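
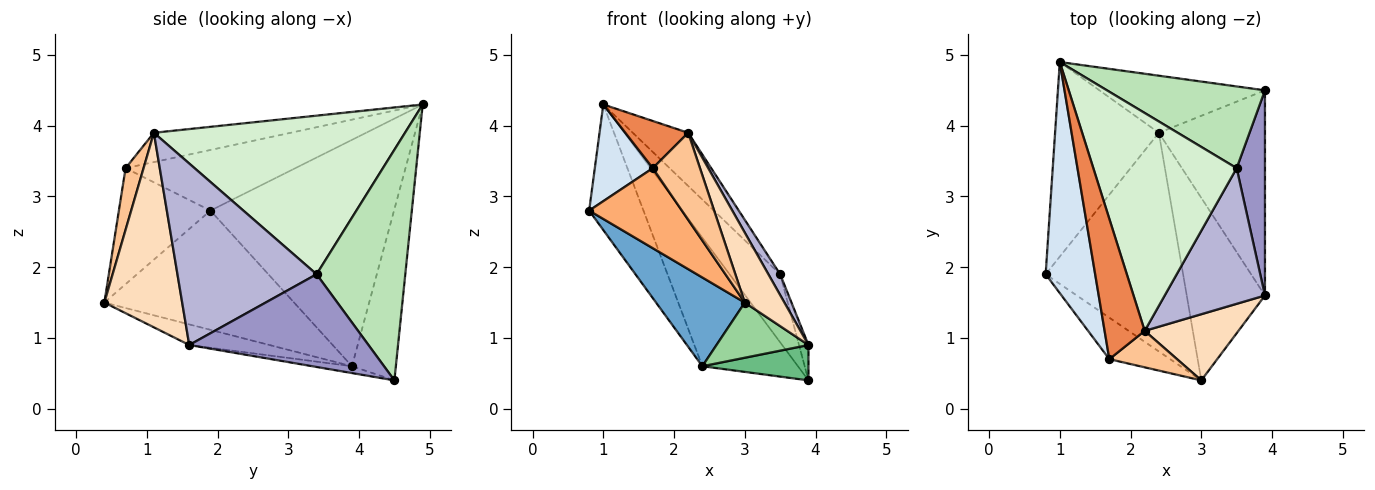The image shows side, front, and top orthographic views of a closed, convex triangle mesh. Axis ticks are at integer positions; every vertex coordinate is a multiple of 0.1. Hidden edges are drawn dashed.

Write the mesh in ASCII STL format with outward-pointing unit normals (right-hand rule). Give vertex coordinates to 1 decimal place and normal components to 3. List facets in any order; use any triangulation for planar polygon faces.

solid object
 facet normal -0.627 -0.293 -0.722
  outer loop
   vertex 2.4 3.9 0.6
   vertex 3.0 0.4 1.5
   vertex 0.8 1.9 2.8
  endloop
 endfacet
 facet normal -0.878 0.260 -0.402
  outer loop
   vertex 2.4 3.9 0.6
   vertex 0.8 1.9 2.8
   vertex 1.0 4.9 4.3
  endloop
 endfacet
 facet normal -0.387 0.843 -0.374
  outer loop
   vertex 2.4 3.9 0.6
   vertex 1.0 4.9 4.3
   vertex 3.9 4.5 0.4
  endloop
 endfacet
 facet normal -0.749 -0.256 0.611
  outer loop
   vertex 1.7 0.7 3.4
   vertex 1.0 4.9 4.3
   vertex 0.8 1.9 2.8
  endloop
 endfacet
 facet normal -0.570 -0.262 0.779
  outer loop
   vertex 1.7 0.7 3.4
   vertex 2.2 1.1 3.9
   vertex 1.0 4.9 4.3
  endloop
 endfacet
 facet normal -0.659 -0.667 -0.346
  outer loop
   vertex 1.7 0.7 3.4
   vertex 0.8 1.9 2.8
   vertex 3.0 0.4 1.5
  endloop
 endfacet
 facet normal 0.332 -0.870 0.364
  outer loop
   vertex 1.7 0.7 3.4
   vertex 3.0 0.4 1.5
   vertex 2.2 1.1 3.9
  endloop
 endfacet
 facet normal 0.819 -0.417 0.395
  outer loop
   vertex 3.9 1.6 0.9
   vertex 2.2 1.1 3.9
   vertex 3.0 0.4 1.5
  endloop
 endfacet
 facet normal -0.063 -0.170 -0.983
  outer loop
   vertex 3.9 1.6 0.9
   vertex 2.4 3.9 0.6
   vertex 3.9 4.5 0.4
  endloop
 endfacet
 facet normal -0.245 -0.281 -0.928
  outer loop
   vertex 3.9 1.6 0.9
   vertex 3.0 0.4 1.5
   vertex 2.4 3.9 0.6
  endloop
 endfacet
 facet normal 0.746 0.426 0.511
  outer loop
   vertex 3.5 3.4 1.9
   vertex 3.9 4.5 0.4
   vertex 1.0 4.9 4.3
  endloop
 endfacet
 facet normal 0.732 0.162 0.662
  outer loop
   vertex 3.5 3.4 1.9
   vertex 1.0 4.9 4.3
   vertex 2.2 1.1 3.9
  endloop
 endfacet
 facet normal 0.955 0.050 0.292
  outer loop
   vertex 3.5 3.4 1.9
   vertex 3.9 1.6 0.9
   vertex 3.9 4.5 0.4
  endloop
 endfacet
 facet normal 0.873 -0.074 0.482
  outer loop
   vertex 3.5 3.4 1.9
   vertex 2.2 1.1 3.9
   vertex 3.9 1.6 0.9
  endloop
 endfacet
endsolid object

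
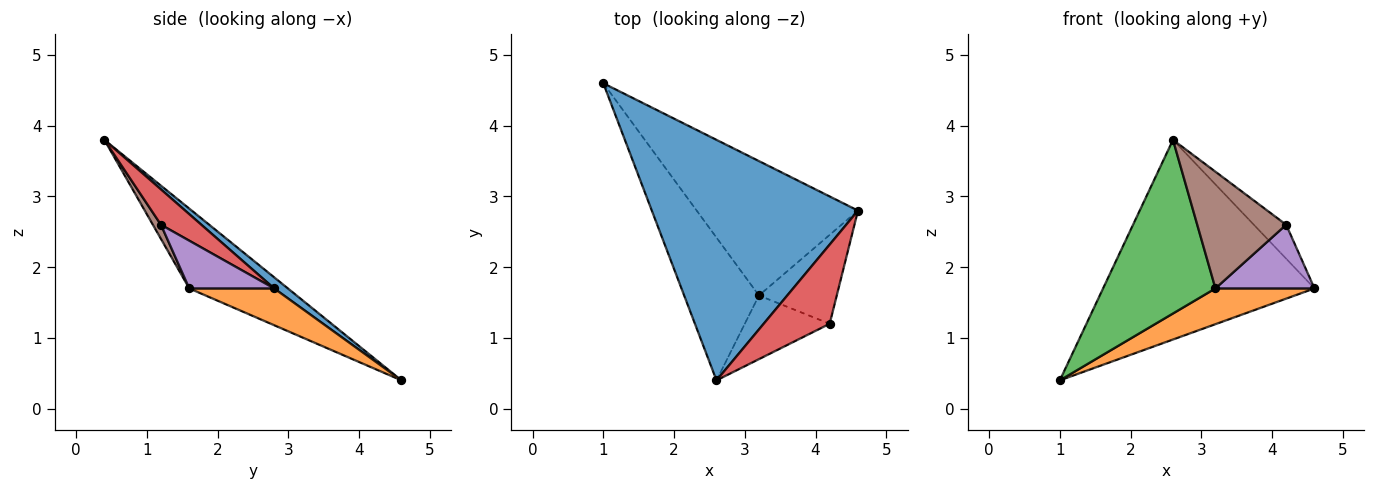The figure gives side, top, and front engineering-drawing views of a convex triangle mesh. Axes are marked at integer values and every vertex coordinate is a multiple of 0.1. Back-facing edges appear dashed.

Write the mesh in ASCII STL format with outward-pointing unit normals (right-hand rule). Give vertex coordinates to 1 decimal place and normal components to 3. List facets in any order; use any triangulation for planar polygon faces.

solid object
 facet normal 0.041 0.638 0.769
  outer loop
   vertex 2.6 0.4 3.8
   vertex 4.6 2.8 1.7
   vertex 1.0 4.6 0.4
  endloop
 endfacet
 facet normal 0.215 -0.251 -0.944
  outer loop
   vertex 3.2 1.6 1.7
   vertex 1.0 4.6 0.4
   vertex 4.6 2.8 1.7
  endloop
 endfacet
 facet normal -0.561 -0.639 -0.526
  outer loop
   vertex 3.2 1.6 1.7
   vertex 2.6 0.4 3.8
   vertex 1.0 4.6 0.4
  endloop
 endfacet
 facet normal 0.442 0.353 0.825
  outer loop
   vertex 4.2 1.2 2.6
   vertex 4.6 2.8 1.7
   vertex 2.6 0.4 3.8
  endloop
 endfacet
 facet normal 0.446 -0.521 -0.728
  outer loop
   vertex 4.2 1.2 2.6
   vertex 3.2 1.6 1.7
   vertex 4.6 2.8 1.7
  endloop
 endfacet
 facet normal 0.080 -0.875 -0.477
  outer loop
   vertex 4.2 1.2 2.6
   vertex 2.6 0.4 3.8
   vertex 3.2 1.6 1.7
  endloop
 endfacet
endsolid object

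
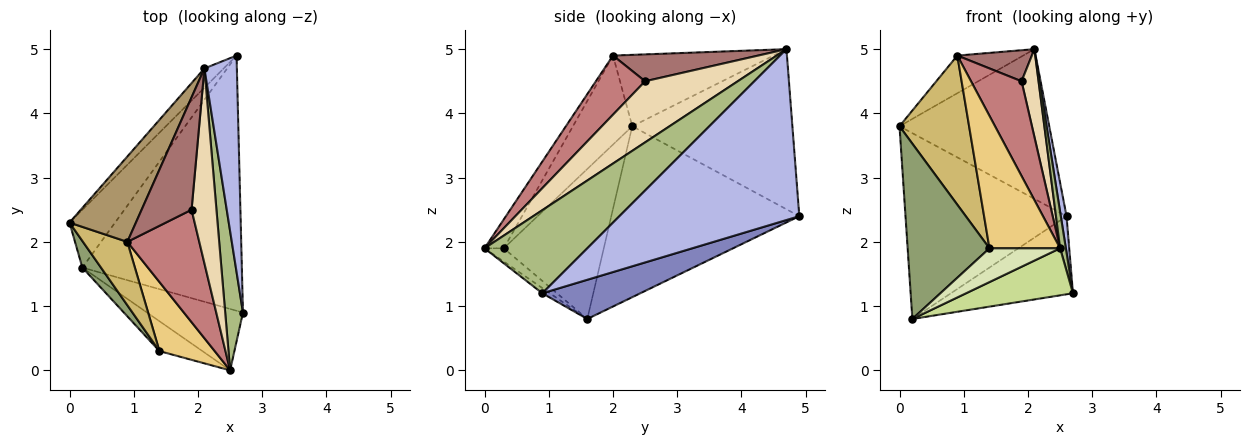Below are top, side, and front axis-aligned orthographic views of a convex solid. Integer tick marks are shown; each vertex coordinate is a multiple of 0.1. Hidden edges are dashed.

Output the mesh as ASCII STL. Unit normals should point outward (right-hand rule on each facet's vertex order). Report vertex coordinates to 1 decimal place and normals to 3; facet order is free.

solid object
 facet normal -0.744 0.638 -0.198
  outer loop
   vertex 0.2 1.6 0.8
   vertex 0.0 2.3 3.8
   vertex 2.6 4.9 2.4
  endloop
 endfacet
 facet normal 0.229 0.285 -0.931
  outer loop
   vertex 0.2 1.6 0.8
   vertex 2.6 4.9 2.4
   vertex 2.7 0.9 1.2
  endloop
 endfacet
 facet normal -0.728 0.680 -0.088
  outer loop
   vertex 2.1 4.7 5.0
   vertex 2.6 4.9 2.4
   vertex 0.0 2.3 3.8
  endloop
 endfacet
 facet normal 0.982 -0.031 0.186
  outer loop
   vertex 2.1 4.7 5.0
   vertex 2.7 0.9 1.2
   vertex 2.6 4.9 2.4
  endloop
 endfacet
 facet normal -0.770 -0.630 0.096
  outer loop
   vertex 1.4 0.3 1.9
   vertex 0.0 2.3 3.8
   vertex 0.2 1.6 0.8
  endloop
 endfacet
 facet normal 0.976 -0.055 0.209
  outer loop
   vertex 2.5 0.0 1.9
   vertex 2.7 0.9 1.2
   vertex 2.1 4.7 5.0
  endloop
 endfacet
 facet normal -0.043 -0.607 -0.793
  outer loop
   vertex 2.5 0.0 1.9
   vertex 0.2 1.6 0.8
   vertex 2.7 0.9 1.2
  endloop
 endfacet
 facet normal -0.200 -0.734 -0.649
  outer loop
   vertex 2.5 0.0 1.9
   vertex 1.4 0.3 1.9
   vertex 0.2 1.6 0.8
  endloop
 endfacet
 facet normal -0.701 0.288 0.652
  outer loop
   vertex 0.9 2.0 4.9
   vertex 2.1 4.7 5.0
   vertex 0.0 2.3 3.8
  endloop
 endfacet
 facet normal -0.617 -0.724 0.308
  outer loop
   vertex 0.9 2.0 4.9
   vertex 0.0 2.3 3.8
   vertex 1.4 0.3 1.9
  endloop
 endfacet
 facet normal -0.235 -0.862 0.449
  outer loop
   vertex 0.9 2.0 4.9
   vertex 1.4 0.3 1.9
   vertex 2.5 0.0 1.9
  endloop
 endfacet
 facet normal 0.913 -0.168 0.372
  outer loop
   vertex 1.9 2.5 4.5
   vertex 2.5 0.0 1.9
   vertex 2.1 4.7 5.0
  endloop
 endfacet
 facet normal 0.460 -0.236 0.856
  outer loop
   vertex 1.9 2.5 4.5
   vertex 2.1 4.7 5.0
   vertex 0.9 2.0 4.9
  endloop
 endfacet
 facet normal 0.532 -0.546 0.648
  outer loop
   vertex 1.9 2.5 4.5
   vertex 0.9 2.0 4.9
   vertex 2.5 0.0 1.9
  endloop
 endfacet
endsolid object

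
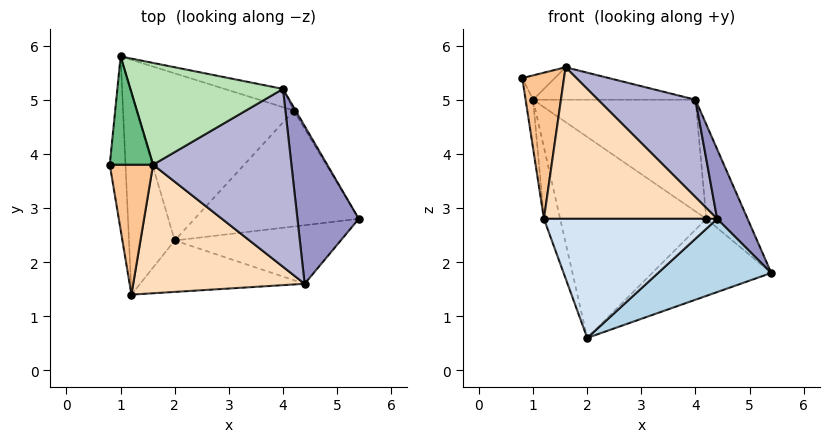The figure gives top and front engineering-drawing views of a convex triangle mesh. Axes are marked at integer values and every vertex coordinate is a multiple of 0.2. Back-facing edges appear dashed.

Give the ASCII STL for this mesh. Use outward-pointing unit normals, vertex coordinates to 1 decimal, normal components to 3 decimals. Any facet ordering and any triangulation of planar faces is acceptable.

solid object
 facet normal -0.977 0.057 -0.203
  outer loop
   vertex 1.0 5.8 5.0
   vertex 1.2 1.4 2.8
   vertex 0.8 3.8 5.4
  endloop
 endfacet
 facet normal -0.949 0.105 -0.297
  outer loop
   vertex 1.0 5.8 5.0
   vertex 2.0 2.4 0.6
   vertex 1.2 1.4 2.8
  endloop
 endfacet
 facet normal 0.298 -0.745 -0.596
  outer loop
   vertex 4.4 1.6 2.8
   vertex 2.0 2.4 0.6
   vertex 5.4 2.8 1.8
  endloop
 endfacet
 facet normal 0.057 -0.917 -0.396
  outer loop
   vertex 4.4 1.6 2.8
   vertex 1.2 1.4 2.8
   vertex 2.0 2.4 0.6
  endloop
 endfacet
 facet normal 0.223 0.540 -0.812
  outer loop
   vertex 4.2 4.8 2.8
   vertex 5.4 2.8 1.8
   vertex 2.0 2.4 0.6
  endloop
 endfacet
 facet normal -0.195 0.754 -0.627
  outer loop
   vertex 4.2 4.8 2.8
   vertex 2.0 2.4 0.6
   vertex 1.0 5.8 5.0
  endloop
 endfacet
 facet normal -0.164 -0.737 0.655
  outer loop
   vertex 1.6 3.8 5.6
   vertex 0.8 3.8 5.4
   vertex 1.2 1.4 2.8
  endloop
 endfacet
 facet normal 0.048 -0.762 0.646
  outer loop
   vertex 1.6 3.8 5.6
   vertex 1.2 1.4 2.8
   vertex 4.4 1.6 2.8
  endloop
 endfacet
 facet normal -0.237 0.213 0.948
  outer loop
   vertex 1.6 3.8 5.6
   vertex 1.0 5.8 5.0
   vertex 0.8 3.8 5.4
  endloop
 endfacet
 facet normal 0.194 0.968 -0.158
  outer loop
   vertex 4.0 5.2 5.0
   vertex 4.2 4.8 2.8
   vertex 1.0 5.8 5.0
  endloop
 endfacet
 facet normal 0.061 0.303 0.951
  outer loop
   vertex 4.0 5.2 5.0
   vertex 1.0 5.8 5.0
   vertex 1.6 3.8 5.6
  endloop
 endfacet
 facet normal 0.854 0.521 -0.017
  outer loop
   vertex 4.0 5.2 5.0
   vertex 5.4 2.8 1.8
   vertex 4.2 4.8 2.8
  endloop
 endfacet
 facet normal 0.814 -0.235 0.532
  outer loop
   vertex 4.0 5.2 5.0
   vertex 4.4 1.6 2.8
   vertex 5.4 2.8 1.8
  endloop
 endfacet
 facet normal 0.447 -0.430 0.785
  outer loop
   vertex 4.0 5.2 5.0
   vertex 1.6 3.8 5.6
   vertex 4.4 1.6 2.8
  endloop
 endfacet
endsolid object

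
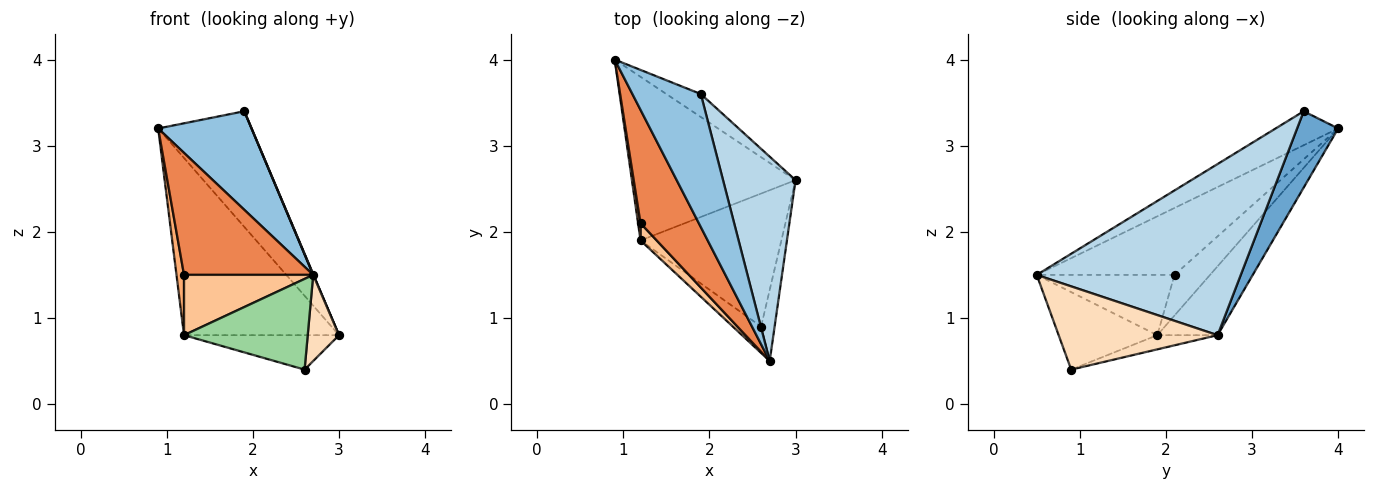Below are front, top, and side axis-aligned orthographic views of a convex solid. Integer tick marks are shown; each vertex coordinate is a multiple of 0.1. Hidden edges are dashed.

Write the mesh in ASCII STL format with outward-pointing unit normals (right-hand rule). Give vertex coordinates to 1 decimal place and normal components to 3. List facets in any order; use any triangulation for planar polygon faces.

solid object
 facet normal 0.396 0.901 -0.179
  outer loop
   vertex 1.9 3.6 3.4
   vertex 3.0 2.6 0.8
   vertex 0.9 4.0 3.2
  endloop
 endfacet
 facet normal -0.370 -0.553 0.746
  outer loop
   vertex 1.9 3.6 3.4
   vertex 0.9 4.0 3.2
   vertex 2.7 0.5 1.5
  endloop
 endfacet
 facet normal 0.921 -0.001 0.390
  outer loop
   vertex 1.9 3.6 3.4
   vertex 2.7 0.5 1.5
   vertex 3.0 2.6 0.8
  endloop
 endfacet
 facet normal -0.275 0.706 -0.652
  outer loop
   vertex 1.2 1.9 0.8
   vertex 0.9 4.0 3.2
   vertex 3.0 2.6 0.8
  endloop
 endfacet
 facet normal -0.616 -0.577 0.536
  outer loop
   vertex 1.2 2.1 1.5
   vertex 2.7 0.5 1.5
   vertex 0.9 4.0 3.2
  endloop
 endfacet
 facet normal -0.977 -0.207 0.059
  outer loop
   vertex 1.2 2.1 1.5
   vertex 0.9 4.0 3.2
   vertex 1.2 1.9 0.8
  endloop
 endfacet
 facet normal -0.716 -0.671 0.192
  outer loop
   vertex 1.2 2.1 1.5
   vertex 1.2 1.9 0.8
   vertex 2.7 0.5 1.5
  endloop
 endfacet
 facet normal 0.969 -0.191 -0.158
  outer loop
   vertex 2.6 0.9 0.4
   vertex 3.0 2.6 0.8
   vertex 2.7 0.5 1.5
  endloop
 endfacet
 facet normal -0.097 0.250 -0.963
  outer loop
   vertex 2.6 0.9 0.4
   vertex 1.2 1.9 0.8
   vertex 3.0 2.6 0.8
  endloop
 endfacet
 facet normal -0.608 -0.762 -0.222
  outer loop
   vertex 2.6 0.9 0.4
   vertex 2.7 0.5 1.5
   vertex 1.2 1.9 0.8
  endloop
 endfacet
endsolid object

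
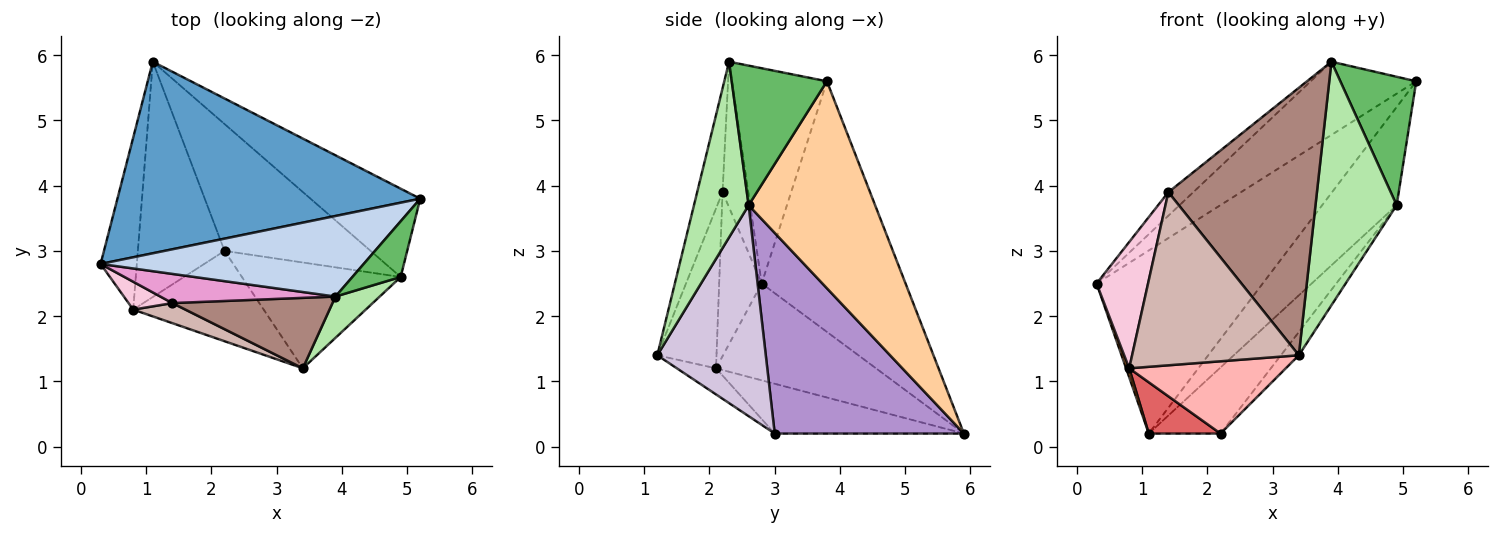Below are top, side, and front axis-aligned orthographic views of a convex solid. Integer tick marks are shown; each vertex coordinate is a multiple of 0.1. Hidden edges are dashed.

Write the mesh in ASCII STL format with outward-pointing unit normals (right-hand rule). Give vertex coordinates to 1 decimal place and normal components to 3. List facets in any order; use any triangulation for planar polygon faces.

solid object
 facet normal -0.513 0.593 0.620
  outer loop
   vertex 1.1 5.9 0.2
   vertex 0.3 2.8 2.5
   vertex 5.2 3.8 5.6
  endloop
 endfacet
 facet normal -0.518 0.575 0.633
  outer loop
   vertex 3.9 2.3 5.9
   vertex 5.2 3.8 5.6
   vertex 0.3 2.8 2.5
  endloop
 endfacet
 facet normal -0.936 -0.018 -0.350
  outer loop
   vertex 0.8 2.1 1.2
   vertex 0.3 2.8 2.5
   vertex 1.1 5.9 0.2
  endloop
 endfacet
 facet normal 0.784 0.462 -0.415
  outer loop
   vertex 4.9 2.6 3.7
   vertex 1.1 5.9 0.2
   vertex 5.2 3.8 5.6
  endloop
 endfacet
 facet normal 0.755 -0.602 0.261
  outer loop
   vertex 4.9 2.6 3.7
   vertex 5.2 3.8 5.6
   vertex 3.9 2.3 5.9
  endloop
 endfacet
 facet normal 0.553 -0.821 0.139
  outer loop
   vertex 4.9 2.6 3.7
   vertex 3.9 2.3 5.9
   vertex 3.4 1.2 1.4
  endloop
 endfacet
 facet normal -0.489 -0.186 -0.852
  outer loop
   vertex 2.2 3.0 0.2
   vertex 0.8 2.1 1.2
   vertex 1.1 5.9 0.2
  endloop
 endfacet
 facet normal -0.154 -0.617 -0.772
  outer loop
   vertex 2.2 3.0 0.2
   vertex 3.4 1.2 1.4
   vertex 0.8 2.1 1.2
  endloop
 endfacet
 facet normal 0.773 0.293 -0.563
  outer loop
   vertex 2.2 3.0 0.2
   vertex 1.1 5.9 0.2
   vertex 4.9 2.6 3.7
  endloop
 endfacet
 facet normal 0.792 0.131 -0.596
  outer loop
   vertex 2.2 3.0 0.2
   vertex 4.9 2.6 3.7
   vertex 3.4 1.2 1.4
  endloop
 endfacet
 facet normal -0.163 -0.954 0.251
  outer loop
   vertex 1.4 2.2 3.9
   vertex 3.4 1.2 1.4
   vertex 3.9 2.3 5.9
  endloop
 endfacet
 facet normal -0.333 -0.937 0.109
  outer loop
   vertex 1.4 2.2 3.9
   vertex 0.8 2.1 1.2
   vertex 3.4 1.2 1.4
  endloop
 endfacet
 facet normal -0.544 0.527 0.653
  outer loop
   vertex 1.4 2.2 3.9
   vertex 3.9 2.3 5.9
   vertex 0.3 2.8 2.5
  endloop
 endfacet
 facet normal -0.628 -0.760 0.168
  outer loop
   vertex 1.4 2.2 3.9
   vertex 0.3 2.8 2.5
   vertex 0.8 2.1 1.2
  endloop
 endfacet
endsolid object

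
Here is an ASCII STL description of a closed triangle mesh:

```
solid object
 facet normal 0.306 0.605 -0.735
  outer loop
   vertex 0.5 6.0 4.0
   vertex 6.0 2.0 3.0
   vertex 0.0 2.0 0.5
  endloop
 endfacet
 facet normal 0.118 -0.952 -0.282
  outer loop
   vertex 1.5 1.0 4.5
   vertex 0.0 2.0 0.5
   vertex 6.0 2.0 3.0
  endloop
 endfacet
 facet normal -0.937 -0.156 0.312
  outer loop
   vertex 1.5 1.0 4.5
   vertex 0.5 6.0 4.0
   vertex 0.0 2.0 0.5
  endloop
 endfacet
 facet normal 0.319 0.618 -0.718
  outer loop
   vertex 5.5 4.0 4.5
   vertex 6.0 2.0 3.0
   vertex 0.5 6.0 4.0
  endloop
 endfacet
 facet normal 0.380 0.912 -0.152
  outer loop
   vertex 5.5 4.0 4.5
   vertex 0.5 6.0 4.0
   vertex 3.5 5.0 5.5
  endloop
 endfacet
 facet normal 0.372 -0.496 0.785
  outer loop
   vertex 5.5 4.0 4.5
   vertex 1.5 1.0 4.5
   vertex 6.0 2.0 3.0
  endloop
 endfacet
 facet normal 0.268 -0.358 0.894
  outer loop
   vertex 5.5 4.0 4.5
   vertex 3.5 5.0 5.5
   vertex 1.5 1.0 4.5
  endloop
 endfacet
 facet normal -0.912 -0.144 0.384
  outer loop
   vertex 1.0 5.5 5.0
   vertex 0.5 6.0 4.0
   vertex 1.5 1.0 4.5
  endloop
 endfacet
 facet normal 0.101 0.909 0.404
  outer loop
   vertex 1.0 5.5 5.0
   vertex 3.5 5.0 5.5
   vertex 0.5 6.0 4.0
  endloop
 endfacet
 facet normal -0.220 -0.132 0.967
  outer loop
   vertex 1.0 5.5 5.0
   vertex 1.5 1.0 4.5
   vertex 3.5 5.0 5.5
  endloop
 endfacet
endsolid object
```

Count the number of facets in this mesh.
10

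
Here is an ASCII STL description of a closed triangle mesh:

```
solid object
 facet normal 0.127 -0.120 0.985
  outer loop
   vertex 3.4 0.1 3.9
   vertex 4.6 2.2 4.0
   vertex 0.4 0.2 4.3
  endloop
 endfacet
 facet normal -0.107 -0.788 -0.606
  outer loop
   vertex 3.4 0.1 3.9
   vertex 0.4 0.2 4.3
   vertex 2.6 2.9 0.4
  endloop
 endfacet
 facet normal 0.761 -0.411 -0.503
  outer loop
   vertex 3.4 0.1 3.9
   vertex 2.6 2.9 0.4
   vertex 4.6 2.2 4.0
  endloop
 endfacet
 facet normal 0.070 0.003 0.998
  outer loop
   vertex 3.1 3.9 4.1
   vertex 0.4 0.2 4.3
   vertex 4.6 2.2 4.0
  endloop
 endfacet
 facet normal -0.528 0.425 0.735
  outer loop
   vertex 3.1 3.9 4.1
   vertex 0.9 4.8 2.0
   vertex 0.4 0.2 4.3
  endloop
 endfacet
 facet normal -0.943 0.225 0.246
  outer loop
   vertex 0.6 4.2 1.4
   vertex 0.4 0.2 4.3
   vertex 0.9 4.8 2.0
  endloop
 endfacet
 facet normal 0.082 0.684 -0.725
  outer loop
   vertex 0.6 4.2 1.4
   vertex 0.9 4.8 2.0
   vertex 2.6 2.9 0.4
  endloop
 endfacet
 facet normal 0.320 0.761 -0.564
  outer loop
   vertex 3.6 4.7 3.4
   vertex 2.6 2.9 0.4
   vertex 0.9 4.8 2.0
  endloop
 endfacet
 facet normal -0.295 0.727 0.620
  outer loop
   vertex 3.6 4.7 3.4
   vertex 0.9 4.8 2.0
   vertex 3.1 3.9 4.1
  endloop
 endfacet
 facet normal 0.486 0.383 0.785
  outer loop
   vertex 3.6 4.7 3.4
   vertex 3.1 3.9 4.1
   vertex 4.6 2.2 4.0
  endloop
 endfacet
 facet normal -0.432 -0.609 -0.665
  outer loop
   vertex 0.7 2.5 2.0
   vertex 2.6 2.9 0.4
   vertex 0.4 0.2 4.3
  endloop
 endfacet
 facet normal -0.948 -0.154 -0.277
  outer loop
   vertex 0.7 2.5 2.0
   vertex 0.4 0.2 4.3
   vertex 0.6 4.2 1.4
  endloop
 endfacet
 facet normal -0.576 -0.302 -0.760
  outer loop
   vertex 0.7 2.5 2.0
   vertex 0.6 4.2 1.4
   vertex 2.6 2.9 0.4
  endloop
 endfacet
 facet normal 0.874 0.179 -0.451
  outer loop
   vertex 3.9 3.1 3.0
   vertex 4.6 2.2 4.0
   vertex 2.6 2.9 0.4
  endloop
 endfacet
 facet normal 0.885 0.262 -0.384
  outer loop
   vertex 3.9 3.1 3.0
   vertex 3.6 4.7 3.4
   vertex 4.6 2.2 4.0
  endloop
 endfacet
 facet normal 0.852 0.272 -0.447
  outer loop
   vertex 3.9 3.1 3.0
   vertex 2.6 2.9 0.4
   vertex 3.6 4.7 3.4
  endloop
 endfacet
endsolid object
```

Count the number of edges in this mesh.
24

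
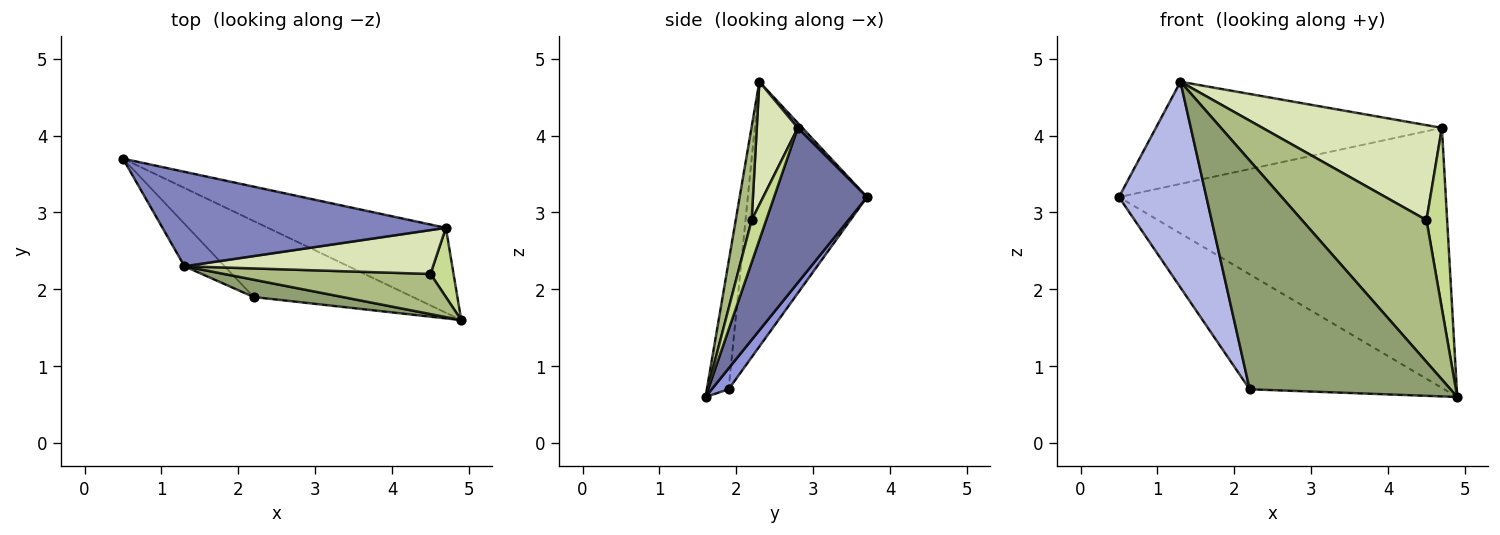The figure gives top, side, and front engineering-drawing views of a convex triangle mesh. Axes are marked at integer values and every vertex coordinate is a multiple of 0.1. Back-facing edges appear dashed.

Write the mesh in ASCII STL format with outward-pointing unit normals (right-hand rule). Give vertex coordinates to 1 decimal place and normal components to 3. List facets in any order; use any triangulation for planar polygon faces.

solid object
 facet normal 0.261 0.918 -0.300
  outer loop
   vertex 4.7 2.8 4.1
   vertex 4.9 1.6 0.6
   vertex 0.5 3.7 3.2
  endloop
 endfacet
 facet normal 0.012 0.734 0.679
  outer loop
   vertex 4.7 2.8 4.1
   vertex 0.5 3.7 3.2
   vertex 1.3 2.3 4.7
  endloop
 endfacet
 facet normal 0.072 0.832 -0.550
  outer loop
   vertex 2.2 1.9 0.7
   vertex 0.5 3.7 3.2
   vertex 4.9 1.6 0.6
  endloop
 endfacet
 facet normal -0.800 -0.587 -0.121
  outer loop
   vertex 2.2 1.9 0.7
   vertex 1.3 2.3 4.7
   vertex 0.5 3.7 3.2
  endloop
 endfacet
 facet normal -0.107 -0.991 0.075
  outer loop
   vertex 2.2 1.9 0.7
   vertex 4.9 1.6 0.6
   vertex 1.3 2.3 4.7
  endloop
 endfacet
 facet normal 0.122 -0.955 0.270
  outer loop
   vertex 4.5 2.2 2.9
   vertex 1.3 2.3 4.7
   vertex 4.9 1.6 0.6
  endloop
 endfacet
 facet normal 0.548 -0.781 0.299
  outer loop
   vertex 4.5 2.2 2.9
   vertex 4.9 1.6 0.6
   vertex 4.7 2.8 4.1
  endloop
 endfacet
 facet normal 0.203 -0.889 0.411
  outer loop
   vertex 4.5 2.2 2.9
   vertex 4.7 2.8 4.1
   vertex 1.3 2.3 4.7
  endloop
 endfacet
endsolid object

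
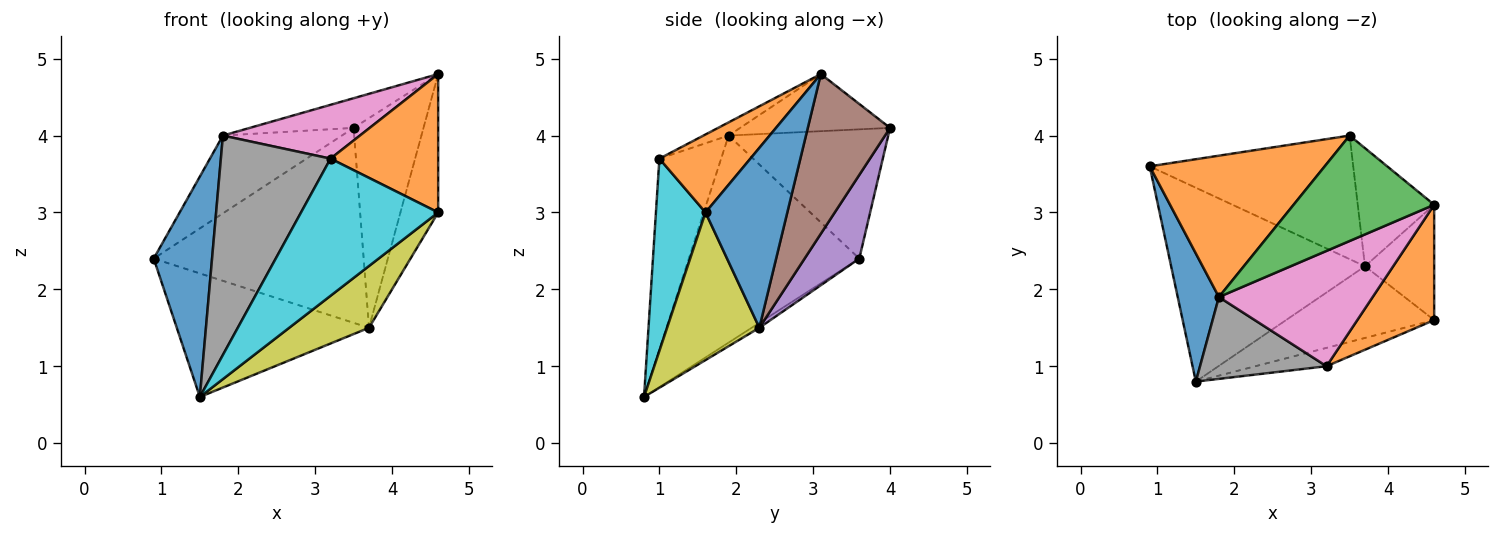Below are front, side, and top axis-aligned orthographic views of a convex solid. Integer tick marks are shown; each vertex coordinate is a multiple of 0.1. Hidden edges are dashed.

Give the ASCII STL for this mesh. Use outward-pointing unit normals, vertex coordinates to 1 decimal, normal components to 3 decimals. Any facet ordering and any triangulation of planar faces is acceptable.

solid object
 facet normal -0.930 -0.318 0.185
  outer loop
   vertex 1.8 1.9 4.0
   vertex 0.9 3.6 2.4
   vertex 1.5 0.8 0.6
  endloop
 endfacet
 facet normal -0.543 0.405 0.736
  outer loop
   vertex 1.8 1.9 4.0
   vertex 3.5 4.0 4.1
   vertex 0.9 3.6 2.4
  endloop
 endfacet
 facet normal -0.364 0.252 0.897
  outer loop
   vertex 1.8 1.9 4.0
   vertex 4.6 3.1 4.8
   vertex 3.5 4.0 4.1
  endloop
 endfacet
 facet normal -0.021 0.537 -0.843
  outer loop
   vertex 3.7 2.3 1.5
   vertex 1.5 0.8 0.6
   vertex 0.9 3.6 2.4
  endloop
 endfacet
 facet normal 0.215 0.825 -0.523
  outer loop
   vertex 3.7 2.3 1.5
   vertex 0.9 3.6 2.4
   vertex 3.5 4.0 4.1
  endloop
 endfacet
 facet normal 0.716 0.608 -0.343
  outer loop
   vertex 3.7 2.3 1.5
   vertex 3.5 4.0 4.1
   vertex 4.6 3.1 4.8
  endloop
 endfacet
 facet normal -0.077 -0.422 0.903
  outer loop
   vertex 3.2 1.0 3.7
   vertex 4.6 3.1 4.8
   vertex 1.8 1.9 4.0
  endloop
 endfacet
 facet normal -0.466 -0.829 0.309
  outer loop
   vertex 3.2 1.0 3.7
   vertex 1.8 1.9 4.0
   vertex 1.5 0.8 0.6
  endloop
 endfacet
 facet normal 0.603 -0.521 -0.605
  outer loop
   vertex 4.6 1.6 3.0
   vertex 1.5 0.8 0.6
   vertex 3.7 2.3 1.5
  endloop
 endfacet
 facet normal 0.337 -0.933 -0.125
  outer loop
   vertex 4.6 1.6 3.0
   vertex 3.2 1.0 3.7
   vertex 1.5 0.8 0.6
  endloop
 endfacet
 facet normal 0.857 0.396 -0.330
  outer loop
   vertex 4.6 1.6 3.0
   vertex 3.7 2.3 1.5
   vertex 4.6 3.1 4.8
  endloop
 endfacet
 facet normal 0.545 -0.644 0.537
  outer loop
   vertex 4.6 1.6 3.0
   vertex 4.6 3.1 4.8
   vertex 3.2 1.0 3.7
  endloop
 endfacet
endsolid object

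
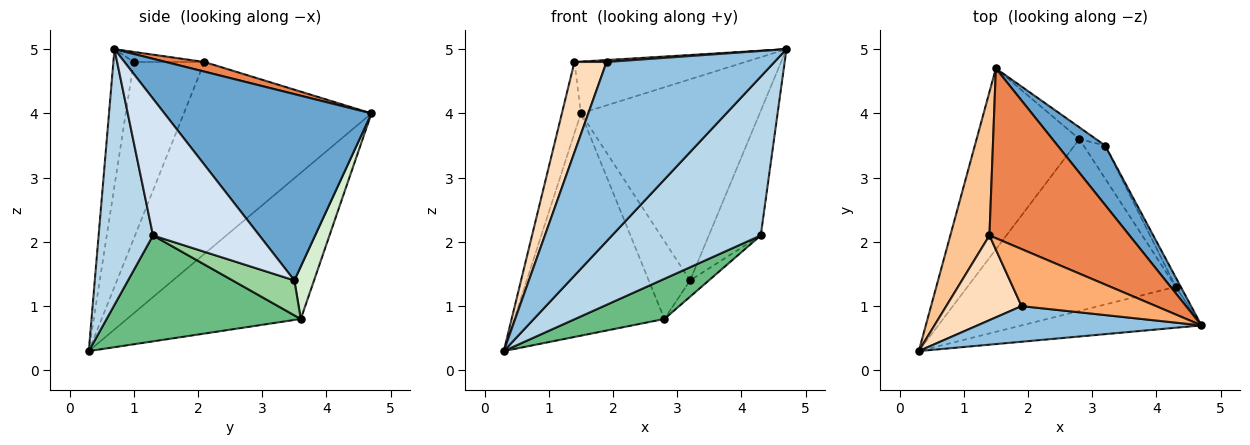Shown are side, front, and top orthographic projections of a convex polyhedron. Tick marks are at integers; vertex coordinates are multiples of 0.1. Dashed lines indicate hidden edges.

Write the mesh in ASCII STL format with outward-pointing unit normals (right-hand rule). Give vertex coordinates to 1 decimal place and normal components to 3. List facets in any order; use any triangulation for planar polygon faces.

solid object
 facet normal 0.743 0.642 0.190
  outer loop
   vertex 3.2 3.5 1.4
   vertex 1.5 4.7 4.0
   vertex 4.7 0.7 5.0
  endloop
 endfacet
 facet normal -0.118 -0.974 0.194
  outer loop
   vertex 1.9 1.0 4.8
   vertex 0.3 0.3 0.3
   vertex 4.7 0.7 5.0
  endloop
 endfacet
 facet normal 0.334 -0.913 -0.235
  outer loop
   vertex 4.3 1.3 2.1
   vertex 4.7 0.7 5.0
   vertex 0.3 0.3 0.3
  endloop
 endfacet
 facet normal 0.898 0.439 -0.033
  outer loop
   vertex 4.3 1.3 2.1
   vertex 3.2 3.5 1.4
   vertex 4.7 0.7 5.0
  endloop
 endfacet
 facet normal 0.066 0.291 0.954
  outer loop
   vertex 1.4 2.1 4.8
   vertex 4.7 0.7 5.0
   vertex 1.5 4.7 4.0
  endloop
 endfacet
 facet normal -0.075 -0.034 0.997
  outer loop
   vertex 1.4 2.1 4.8
   vertex 1.9 1.0 4.8
   vertex 4.7 0.7 5.0
  endloop
 endfacet
 facet normal -0.975 0.099 0.199
  outer loop
   vertex 1.4 2.1 4.8
   vertex 1.5 4.7 4.0
   vertex 0.3 0.3 0.3
  endloop
 endfacet
 facet normal -0.849 -0.386 0.362
  outer loop
   vertex 1.4 2.1 4.8
   vertex 0.3 0.3 0.3
   vertex 1.9 1.0 4.8
  endloop
 endfacet
 facet normal 0.444 -0.204 -0.873
  outer loop
   vertex 2.8 3.6 0.8
   vertex 4.3 1.3 2.1
   vertex 0.3 0.3 0.3
  endloop
 endfacet
 facet normal 0.824 0.251 -0.508
  outer loop
   vertex 2.8 3.6 0.8
   vertex 3.2 3.5 1.4
   vertex 4.3 1.3 2.1
  endloop
 endfacet
 facet normal -0.668 0.577 -0.470
  outer loop
   vertex 2.8 3.6 0.8
   vertex 0.3 0.3 0.3
   vertex 1.5 4.7 4.0
  endloop
 endfacet
 facet normal 0.426 0.895 -0.135
  outer loop
   vertex 2.8 3.6 0.8
   vertex 1.5 4.7 4.0
   vertex 3.2 3.5 1.4
  endloop
 endfacet
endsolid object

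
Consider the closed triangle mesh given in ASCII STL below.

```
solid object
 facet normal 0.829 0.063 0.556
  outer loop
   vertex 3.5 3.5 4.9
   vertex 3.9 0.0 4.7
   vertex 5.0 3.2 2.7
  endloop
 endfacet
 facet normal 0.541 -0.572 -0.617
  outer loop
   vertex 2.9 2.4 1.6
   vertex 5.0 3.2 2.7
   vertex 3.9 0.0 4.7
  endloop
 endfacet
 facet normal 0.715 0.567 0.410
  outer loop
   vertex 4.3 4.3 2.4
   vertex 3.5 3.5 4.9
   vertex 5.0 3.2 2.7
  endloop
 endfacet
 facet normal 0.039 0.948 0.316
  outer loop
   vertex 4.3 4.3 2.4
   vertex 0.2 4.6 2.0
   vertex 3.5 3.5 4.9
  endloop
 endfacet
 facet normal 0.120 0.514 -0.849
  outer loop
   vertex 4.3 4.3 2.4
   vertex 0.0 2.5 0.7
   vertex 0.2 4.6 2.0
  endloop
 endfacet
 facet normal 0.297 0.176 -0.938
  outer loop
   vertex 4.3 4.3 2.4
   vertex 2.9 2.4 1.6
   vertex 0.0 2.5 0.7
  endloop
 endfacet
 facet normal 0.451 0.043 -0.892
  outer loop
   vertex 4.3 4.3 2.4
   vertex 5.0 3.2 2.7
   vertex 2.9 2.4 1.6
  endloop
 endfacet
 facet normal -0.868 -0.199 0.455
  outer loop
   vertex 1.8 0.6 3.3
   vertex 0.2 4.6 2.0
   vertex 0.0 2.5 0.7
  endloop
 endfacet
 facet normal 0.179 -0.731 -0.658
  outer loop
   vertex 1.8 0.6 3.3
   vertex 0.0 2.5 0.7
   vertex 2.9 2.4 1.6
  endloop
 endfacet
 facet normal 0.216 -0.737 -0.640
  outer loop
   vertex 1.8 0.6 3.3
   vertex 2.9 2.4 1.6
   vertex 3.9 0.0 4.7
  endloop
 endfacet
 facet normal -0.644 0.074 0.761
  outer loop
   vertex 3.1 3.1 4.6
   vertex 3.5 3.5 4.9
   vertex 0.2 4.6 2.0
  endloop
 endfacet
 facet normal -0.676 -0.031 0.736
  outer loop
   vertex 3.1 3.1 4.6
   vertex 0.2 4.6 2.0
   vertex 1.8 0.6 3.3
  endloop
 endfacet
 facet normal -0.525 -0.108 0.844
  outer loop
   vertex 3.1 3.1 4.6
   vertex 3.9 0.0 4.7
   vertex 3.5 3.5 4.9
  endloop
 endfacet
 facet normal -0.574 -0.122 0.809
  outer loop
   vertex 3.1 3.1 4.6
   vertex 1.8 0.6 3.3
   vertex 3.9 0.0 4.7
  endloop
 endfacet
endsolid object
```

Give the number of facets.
14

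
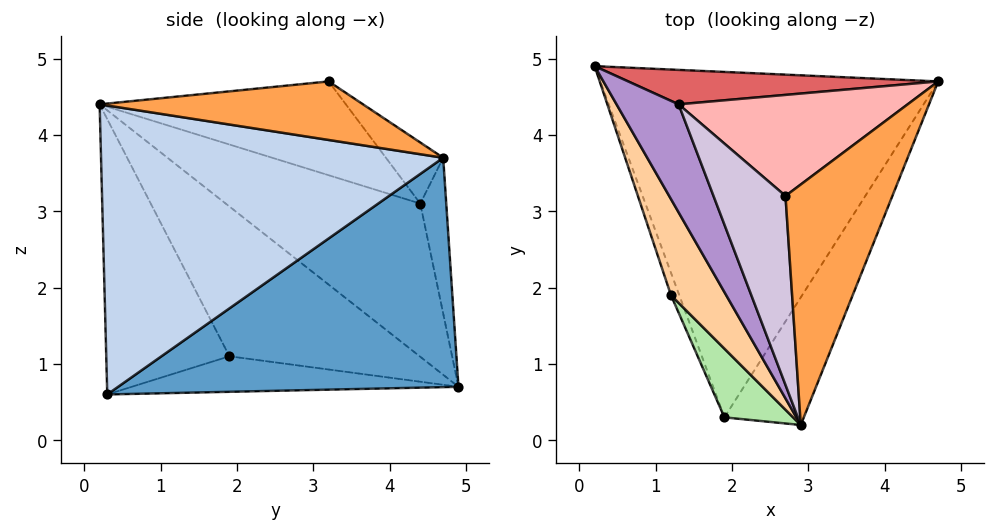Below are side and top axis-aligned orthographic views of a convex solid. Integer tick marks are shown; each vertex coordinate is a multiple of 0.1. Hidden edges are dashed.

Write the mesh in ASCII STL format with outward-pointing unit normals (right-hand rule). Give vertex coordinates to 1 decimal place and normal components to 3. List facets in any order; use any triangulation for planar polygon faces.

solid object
 facet normal 0.548 0.220 -0.807
  outer loop
   vertex 1.9 0.3 0.6
   vertex 0.2 4.9 0.7
   vertex 4.7 4.7 3.7
  endloop
 endfacet
 facet normal 0.887 -0.393 -0.244
  outer loop
   vertex 1.9 0.3 0.6
   vertex 4.7 4.7 3.7
   vertex 2.9 0.2 4.4
  endloop
 endfacet
 facet normal 0.480 -0.056 0.876
  outer loop
   vertex 2.7 3.2 4.7
   vertex 2.9 0.2 4.4
   vertex 4.7 4.7 3.7
  endloop
 endfacet
 facet normal -0.907 -0.258 0.334
  outer loop
   vertex 1.2 1.9 1.1
   vertex 2.9 0.2 4.4
   vertex 0.2 4.9 0.7
  endloop
 endfacet
 facet normal -0.918 -0.334 -0.214
  outer loop
   vertex 1.2 1.9 1.1
   vertex 0.2 4.9 0.7
   vertex 1.9 0.3 0.6
  endloop
 endfacet
 facet normal -0.868 -0.447 0.217
  outer loop
   vertex 1.2 1.9 1.1
   vertex 1.9 0.3 0.6
   vertex 2.9 0.2 4.4
  endloop
 endfacet
 facet normal -0.130 0.957 0.259
  outer loop
   vertex 1.3 4.4 3.1
   vertex 4.7 4.7 3.7
   vertex 0.2 4.9 0.7
  endloop
 endfacet
 facet normal -0.183 0.703 0.687
  outer loop
   vertex 1.3 4.4 3.1
   vertex 2.7 3.2 4.7
   vertex 4.7 4.7 3.7
  endloop
 endfacet
 facet normal -0.902 -0.230 0.365
  outer loop
   vertex 1.3 4.4 3.1
   vertex 0.2 4.9 0.7
   vertex 2.9 0.2 4.4
  endloop
 endfacet
 facet normal -0.788 -0.113 0.605
  outer loop
   vertex 1.3 4.4 3.1
   vertex 2.9 0.2 4.4
   vertex 2.7 3.2 4.7
  endloop
 endfacet
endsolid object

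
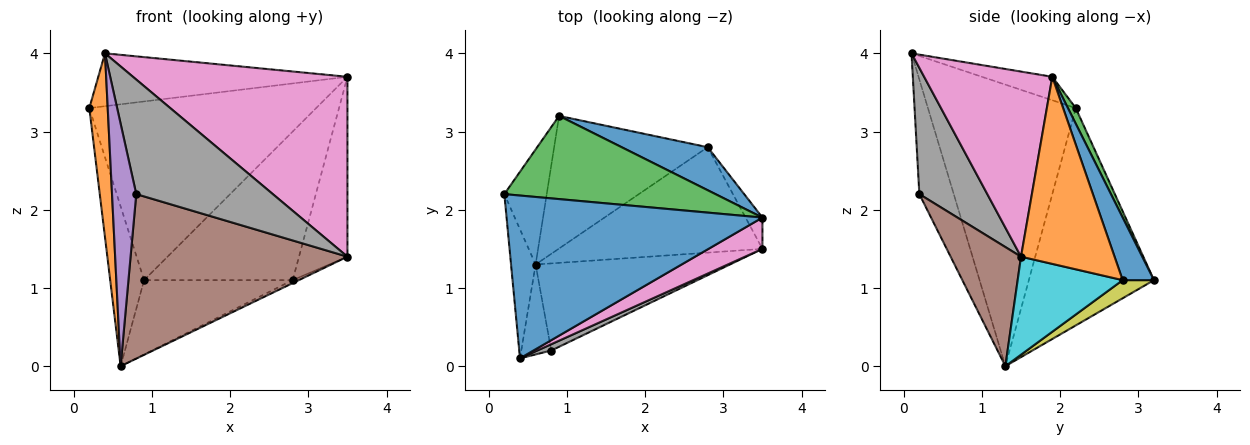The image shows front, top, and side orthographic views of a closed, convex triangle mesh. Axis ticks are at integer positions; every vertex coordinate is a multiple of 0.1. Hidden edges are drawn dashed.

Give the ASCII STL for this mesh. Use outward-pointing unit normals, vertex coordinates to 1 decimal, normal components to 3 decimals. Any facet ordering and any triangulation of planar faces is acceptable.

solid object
 facet normal -0.087 0.308 0.948
  outer loop
   vertex 0.4 0.1 4.0
   vertex 3.5 1.9 3.7
   vertex 0.2 2.2 3.3
  endloop
 endfacet
 facet normal -0.989 -0.123 -0.086
  outer loop
   vertex 0.6 1.3 0.0
   vertex 0.4 0.1 4.0
   vertex 0.2 2.2 3.3
  endloop
 endfacet
 facet normal 0.031 0.906 0.422
  outer loop
   vertex 0.9 3.2 1.1
   vertex 0.2 2.2 3.3
   vertex 3.5 1.9 3.7
  endloop
 endfacet
 facet normal -0.949 0.257 -0.185
  outer loop
   vertex 0.9 3.2 1.1
   vertex 0.6 1.3 0.0
   vertex 0.2 2.2 3.3
  endloop
 endfacet
 facet normal -0.799 -0.563 -0.209
  outer loop
   vertex 0.8 0.2 2.2
   vertex 0.4 0.1 4.0
   vertex 0.6 1.3 0.0
  endloop
 endfacet
 facet normal 0.276 -0.849 -0.450
  outer loop
   vertex 3.5 1.5 1.4
   vertex 0.8 0.2 2.2
   vertex 0.6 1.3 0.0
  endloop
 endfacet
 facet normal 0.507 -0.849 0.148
  outer loop
   vertex 3.5 1.5 1.4
   vertex 3.5 1.9 3.7
   vertex 0.4 0.1 4.0
  endloop
 endfacet
 facet normal 0.445 -0.894 0.049
  outer loop
   vertex 3.5 1.5 1.4
   vertex 0.4 0.1 4.0
   vertex 0.8 0.2 2.2
  endloop
 endfacet
 facet normal 0.102 0.486 -0.868
  outer loop
   vertex 2.8 2.8 1.1
   vertex 0.6 1.3 0.0
   vertex 0.9 3.2 1.1
  endloop
 endfacet
 facet normal 0.433 0.025 -0.901
  outer loop
   vertex 2.8 2.8 1.1
   vertex 3.5 1.5 1.4
   vertex 0.6 1.3 0.0
  endloop
 endfacet
 facet normal 0.198 0.942 0.273
  outer loop
   vertex 2.8 2.8 1.1
   vertex 0.9 3.2 1.1
   vertex 3.5 1.9 3.7
  endloop
 endfacet
 facet normal 0.885 0.458 -0.080
  outer loop
   vertex 2.8 2.8 1.1
   vertex 3.5 1.9 3.7
   vertex 3.5 1.5 1.4
  endloop
 endfacet
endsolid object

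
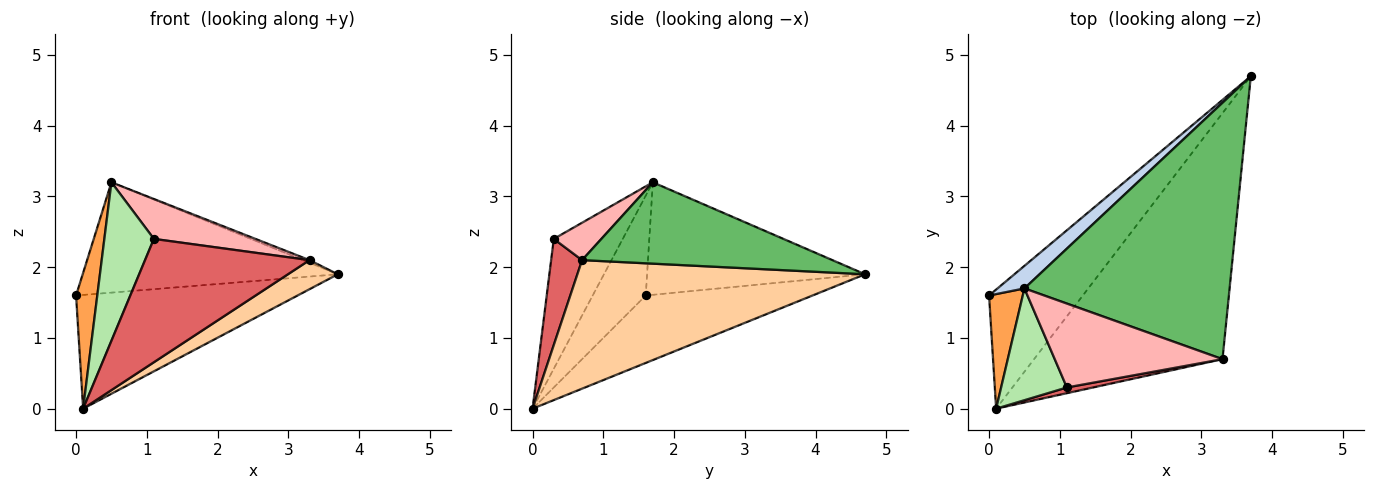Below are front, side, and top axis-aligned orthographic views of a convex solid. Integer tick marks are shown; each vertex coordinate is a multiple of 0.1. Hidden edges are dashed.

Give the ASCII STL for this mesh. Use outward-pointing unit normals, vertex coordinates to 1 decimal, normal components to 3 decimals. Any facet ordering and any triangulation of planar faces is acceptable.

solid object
 facet normal -0.461 0.613 -0.642
  outer loop
   vertex 0.1 0.0 0.0
   vertex 0.0 1.6 1.6
   vertex 3.7 4.7 1.9
  endloop
 endfacet
 facet normal -0.642 0.751 0.154
  outer loop
   vertex 0.5 1.7 3.2
   vertex 3.7 4.7 1.9
   vertex 0.0 1.6 1.6
  endloop
 endfacet
 facet normal -0.886 -0.354 0.299
  outer loop
   vertex 0.5 1.7 3.2
   vertex 0.0 1.6 1.6
   vertex 0.1 0.0 0.0
  endloop
 endfacet
 facet normal 0.561 -0.097 -0.822
  outer loop
   vertex 3.3 0.7 2.1
   vertex 0.1 0.0 0.0
   vertex 3.7 4.7 1.9
  endloop
 endfacet
 facet normal 0.369 0.010 0.930
  outer loop
   vertex 3.3 0.7 2.1
   vertex 3.7 4.7 1.9
   vertex 0.5 1.7 3.2
  endloop
 endfacet
 facet normal -0.751 -0.539 0.380
  outer loop
   vertex 1.1 0.3 2.4
   vertex 0.5 1.7 3.2
   vertex 0.1 0.0 0.0
  endloop
 endfacet
 facet normal 0.185 -0.982 0.046
  outer loop
   vertex 1.1 0.3 2.4
   vertex 0.1 0.0 0.0
   vertex 3.3 0.7 2.1
  endloop
 endfacet
 facet normal 0.197 -0.421 0.885
  outer loop
   vertex 1.1 0.3 2.4
   vertex 3.3 0.7 2.1
   vertex 0.5 1.7 3.2
  endloop
 endfacet
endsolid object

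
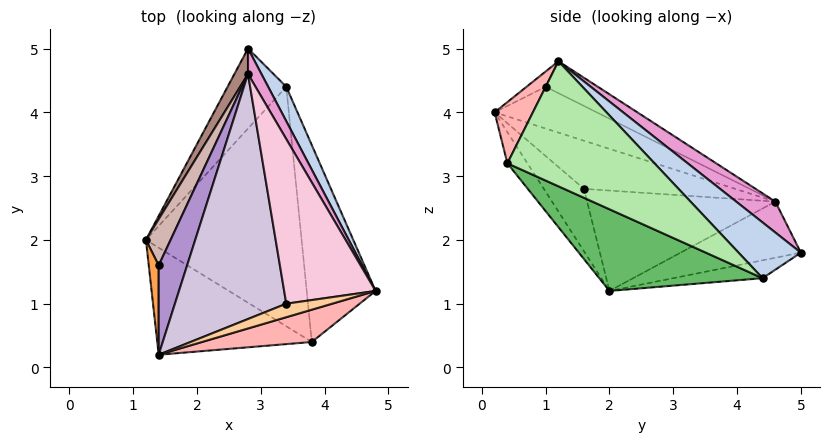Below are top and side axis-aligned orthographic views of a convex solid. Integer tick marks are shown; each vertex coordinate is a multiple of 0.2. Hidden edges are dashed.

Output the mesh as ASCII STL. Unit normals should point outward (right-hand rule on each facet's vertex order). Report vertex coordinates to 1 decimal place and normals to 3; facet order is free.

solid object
 facet normal -0.275 0.328 -0.904
  outer loop
   vertex 3.4 4.4 1.4
   vertex 1.2 2.0 1.2
   vertex 2.8 5.0 1.8
  endloop
 endfacet
 facet normal 0.763 0.597 0.248
  outer loop
   vertex 3.4 4.4 1.4
   vertex 2.8 5.0 1.8
   vertex 4.8 1.2 4.8
  endloop
 endfacet
 facet normal -0.979 0.133 0.156
  outer loop
   vertex 1.4 1.6 2.8
   vertex 1.2 2.0 1.2
   vertex 1.4 0.2 4.0
  endloop
 endfacet
 facet normal -0.302 0.302 0.905
  outer loop
   vertex 3.4 1.0 4.4
   vertex 1.4 0.2 4.0
   vertex 4.8 1.2 4.8
  endloop
 endfacet
 facet normal 0.438 -0.332 -0.835
  outer loop
   vertex 3.8 0.4 3.2
   vertex 1.2 2.0 1.2
   vertex 3.4 4.4 1.4
  endloop
 endfacet
 facet normal 0.869 -0.129 -0.479
  outer loop
   vertex 3.8 0.4 3.2
   vertex 3.4 4.4 1.4
   vertex 4.8 1.2 4.8
  endloop
 endfacet
 facet normal -0.107 -0.840 -0.532
  outer loop
   vertex 3.8 0.4 3.2
   vertex 1.4 0.2 4.0
   vertex 1.2 2.0 1.2
  endloop
 endfacet
 facet normal 0.190 -0.920 0.341
  outer loop
   vertex 3.8 0.4 3.2
   vertex 4.8 1.2 4.8
   vertex 1.4 0.2 4.0
  endloop
 endfacet
 facet normal -0.789 0.399 0.466
  outer loop
   vertex 2.8 4.6 2.6
   vertex 1.4 1.6 2.8
   vertex 1.4 0.2 4.0
  endloop
 endfacet
 facet normal -0.325 0.379 0.866
  outer loop
   vertex 2.8 4.6 2.6
   vertex 1.4 0.2 4.0
   vertex 3.4 1.0 4.4
  endloop
 endfacet
 facet normal -0.879 0.426 0.213
  outer loop
   vertex 2.8 4.6 2.6
   vertex 2.8 5.0 1.8
   vertex 1.2 2.0 1.2
  endloop
 endfacet
 facet normal -0.879 0.425 0.216
  outer loop
   vertex 2.8 4.6 2.6
   vertex 1.2 2.0 1.2
   vertex 1.4 1.6 2.8
  endloop
 endfacet
 facet normal 0.717 0.623 0.312
  outer loop
   vertex 2.8 4.6 2.6
   vertex 4.8 1.2 4.8
   vertex 2.8 5.0 1.8
  endloop
 endfacet
 facet normal -0.304 0.385 0.871
  outer loop
   vertex 2.8 4.6 2.6
   vertex 3.4 1.0 4.4
   vertex 4.8 1.2 4.8
  endloop
 endfacet
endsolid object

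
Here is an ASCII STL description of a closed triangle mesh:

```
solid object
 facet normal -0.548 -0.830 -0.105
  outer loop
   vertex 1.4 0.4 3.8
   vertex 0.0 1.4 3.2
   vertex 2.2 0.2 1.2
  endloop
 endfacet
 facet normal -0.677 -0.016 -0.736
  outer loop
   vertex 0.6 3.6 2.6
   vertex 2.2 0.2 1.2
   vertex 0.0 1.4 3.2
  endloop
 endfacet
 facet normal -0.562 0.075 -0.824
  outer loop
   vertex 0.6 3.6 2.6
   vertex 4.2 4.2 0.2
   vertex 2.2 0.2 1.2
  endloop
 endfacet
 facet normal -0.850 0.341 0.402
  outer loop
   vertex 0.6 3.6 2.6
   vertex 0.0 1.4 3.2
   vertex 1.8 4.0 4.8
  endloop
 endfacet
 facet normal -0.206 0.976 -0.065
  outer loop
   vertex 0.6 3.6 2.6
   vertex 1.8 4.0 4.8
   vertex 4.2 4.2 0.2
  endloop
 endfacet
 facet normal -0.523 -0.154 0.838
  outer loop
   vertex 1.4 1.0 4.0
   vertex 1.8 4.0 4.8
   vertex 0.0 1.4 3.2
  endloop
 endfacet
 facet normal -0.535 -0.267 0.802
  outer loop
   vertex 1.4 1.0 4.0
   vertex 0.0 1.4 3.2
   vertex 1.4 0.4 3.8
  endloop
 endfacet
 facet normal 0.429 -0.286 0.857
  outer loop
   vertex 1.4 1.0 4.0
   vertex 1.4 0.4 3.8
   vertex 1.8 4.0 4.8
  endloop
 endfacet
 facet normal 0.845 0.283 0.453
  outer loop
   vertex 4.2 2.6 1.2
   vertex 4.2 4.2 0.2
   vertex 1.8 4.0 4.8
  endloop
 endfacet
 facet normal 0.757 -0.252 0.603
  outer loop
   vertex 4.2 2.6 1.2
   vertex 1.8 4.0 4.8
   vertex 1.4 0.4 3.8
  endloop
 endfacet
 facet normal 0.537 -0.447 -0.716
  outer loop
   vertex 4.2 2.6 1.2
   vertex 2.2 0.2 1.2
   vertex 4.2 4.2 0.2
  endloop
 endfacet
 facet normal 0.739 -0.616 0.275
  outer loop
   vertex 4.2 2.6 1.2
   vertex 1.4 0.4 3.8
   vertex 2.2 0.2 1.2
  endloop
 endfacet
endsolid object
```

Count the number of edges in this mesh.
18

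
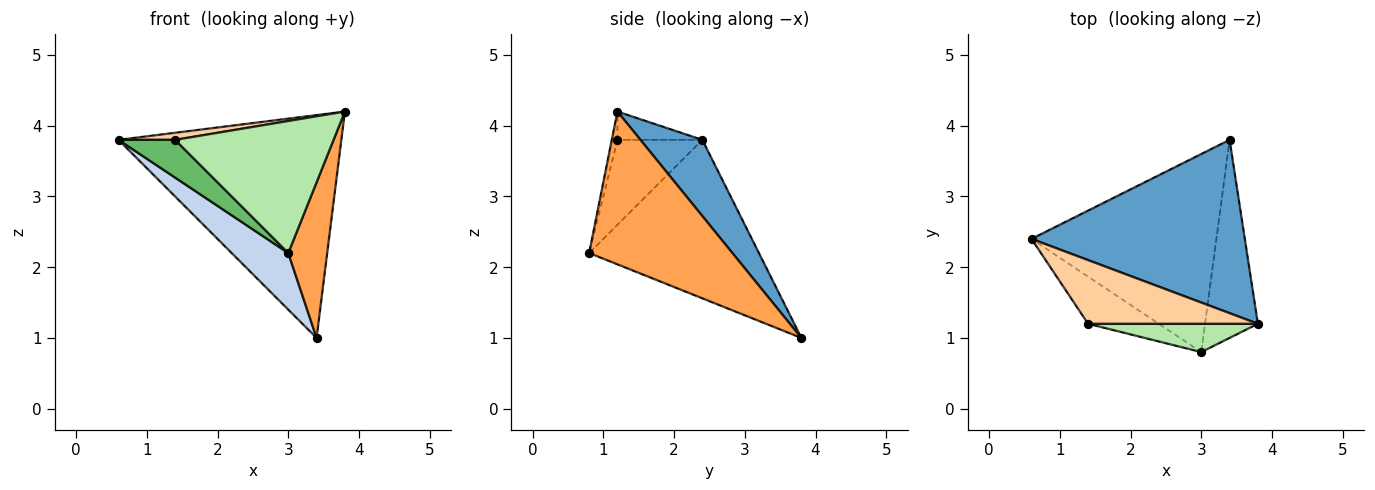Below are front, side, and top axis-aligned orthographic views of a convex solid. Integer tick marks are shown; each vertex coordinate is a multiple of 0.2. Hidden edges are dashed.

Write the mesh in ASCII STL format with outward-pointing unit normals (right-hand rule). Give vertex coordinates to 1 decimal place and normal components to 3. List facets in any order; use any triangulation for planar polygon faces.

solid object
 facet normal 0.214 0.771 0.600
  outer loop
   vertex 3.4 3.8 1.0
   vertex 0.6 2.4 3.8
   vertex 3.8 1.2 4.2
  endloop
 endfacet
 facet normal -0.636 -0.212 -0.742
  outer loop
   vertex 3.0 0.8 2.2
   vertex 0.6 2.4 3.8
   vertex 3.4 3.8 1.0
  endloop
 endfacet
 facet normal 0.915 -0.249 -0.316
  outer loop
   vertex 3.0 0.8 2.2
   vertex 3.4 3.8 1.0
   vertex 3.8 1.2 4.2
  endloop
 endfacet
 facet normal -0.163 -0.109 0.981
  outer loop
   vertex 1.4 1.2 3.8
   vertex 3.8 1.2 4.2
   vertex 0.6 2.4 3.8
  endloop
 endfacet
 facet normal -0.684 -0.456 -0.570
  outer loop
   vertex 1.4 1.2 3.8
   vertex 0.6 2.4 3.8
   vertex 3.0 0.8 2.2
  endloop
 endfacet
 facet normal -0.035 -0.977 0.209
  outer loop
   vertex 1.4 1.2 3.8
   vertex 3.0 0.8 2.2
   vertex 3.8 1.2 4.2
  endloop
 endfacet
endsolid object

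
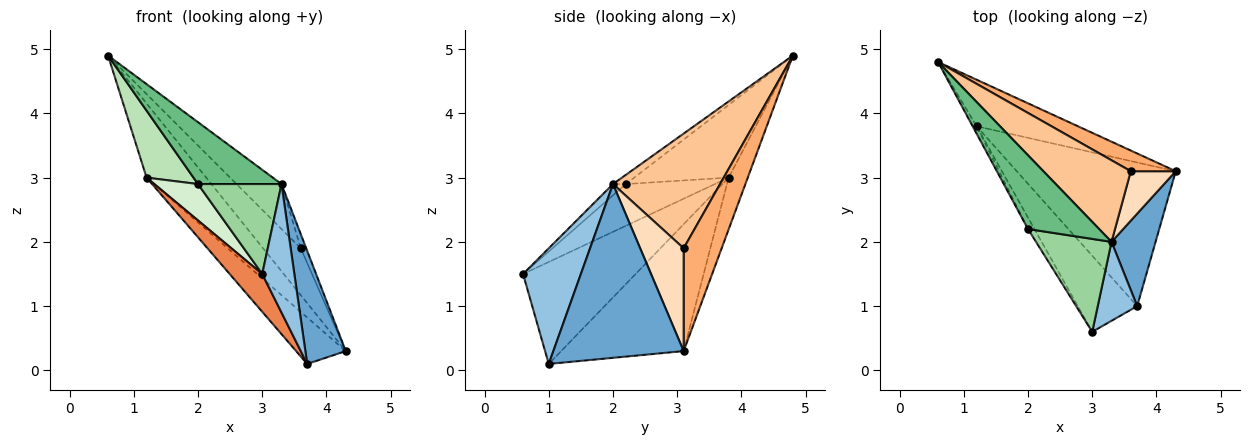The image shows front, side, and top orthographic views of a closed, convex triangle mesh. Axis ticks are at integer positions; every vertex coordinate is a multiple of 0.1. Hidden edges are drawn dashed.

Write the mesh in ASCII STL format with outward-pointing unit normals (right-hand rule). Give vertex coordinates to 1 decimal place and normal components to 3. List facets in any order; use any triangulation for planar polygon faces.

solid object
 facet normal 0.928 -0.288 0.235
  outer loop
   vertex 3.3 2.0 2.9
   vertex 3.7 1.0 0.1
   vertex 4.3 3.1 0.3
  endloop
 endfacet
 facet normal 0.838 -0.465 0.286
  outer loop
   vertex 3.3 2.0 2.9
   vertex 3.0 0.6 1.5
   vertex 3.7 1.0 0.1
  endloop
 endfacet
 facet normal -0.262 0.817 -0.513
  outer loop
   vertex 1.2 3.8 3.0
   vertex 0.6 4.8 4.9
   vertex 4.3 3.1 0.3
  endloop
 endfacet
 facet normal -0.605 0.245 -0.758
  outer loop
   vertex 1.2 3.8 3.0
   vertex 4.3 3.1 0.3
   vertex 3.7 1.0 0.1
  endloop
 endfacet
 facet normal -0.838 -0.243 -0.488
  outer loop
   vertex 1.2 3.8 3.0
   vertex 3.7 1.0 0.1
   vertex 3.0 0.6 1.5
  endloop
 endfacet
 facet normal 0.678 0.673 0.297
  outer loop
   vertex 3.6 3.1 1.9
   vertex 4.3 3.1 0.3
   vertex 0.6 4.8 4.9
  endloop
 endfacet
 facet normal 0.754 0.317 0.575
  outer loop
   vertex 3.6 3.1 1.9
   vertex 0.6 4.8 4.9
   vertex 3.3 2.0 2.9
  endloop
 endfacet
 facet normal 0.910 0.114 0.398
  outer loop
   vertex 3.6 3.1 1.9
   vertex 3.3 2.0 2.9
   vertex 4.3 3.1 0.3
  endloop
 endfacet
 facet normal -0.098 -0.639 0.762
  outer loop
   vertex 2.0 2.2 2.9
   vertex 3.3 2.0 2.9
   vertex 0.6 4.8 4.9
  endloop
 endfacet
 facet normal -0.106 -0.692 0.714
  outer loop
   vertex 2.0 2.2 2.9
   vertex 3.0 0.6 1.5
   vertex 3.3 2.0 2.9
  endloop
 endfacet
 facet normal -0.895 -0.444 -0.049
  outer loop
   vertex 2.0 2.2 2.9
   vertex 0.6 4.8 4.9
   vertex 1.2 3.8 3.0
  endloop
 endfacet
 facet normal -0.889 -0.436 -0.137
  outer loop
   vertex 2.0 2.2 2.9
   vertex 1.2 3.8 3.0
   vertex 3.0 0.6 1.5
  endloop
 endfacet
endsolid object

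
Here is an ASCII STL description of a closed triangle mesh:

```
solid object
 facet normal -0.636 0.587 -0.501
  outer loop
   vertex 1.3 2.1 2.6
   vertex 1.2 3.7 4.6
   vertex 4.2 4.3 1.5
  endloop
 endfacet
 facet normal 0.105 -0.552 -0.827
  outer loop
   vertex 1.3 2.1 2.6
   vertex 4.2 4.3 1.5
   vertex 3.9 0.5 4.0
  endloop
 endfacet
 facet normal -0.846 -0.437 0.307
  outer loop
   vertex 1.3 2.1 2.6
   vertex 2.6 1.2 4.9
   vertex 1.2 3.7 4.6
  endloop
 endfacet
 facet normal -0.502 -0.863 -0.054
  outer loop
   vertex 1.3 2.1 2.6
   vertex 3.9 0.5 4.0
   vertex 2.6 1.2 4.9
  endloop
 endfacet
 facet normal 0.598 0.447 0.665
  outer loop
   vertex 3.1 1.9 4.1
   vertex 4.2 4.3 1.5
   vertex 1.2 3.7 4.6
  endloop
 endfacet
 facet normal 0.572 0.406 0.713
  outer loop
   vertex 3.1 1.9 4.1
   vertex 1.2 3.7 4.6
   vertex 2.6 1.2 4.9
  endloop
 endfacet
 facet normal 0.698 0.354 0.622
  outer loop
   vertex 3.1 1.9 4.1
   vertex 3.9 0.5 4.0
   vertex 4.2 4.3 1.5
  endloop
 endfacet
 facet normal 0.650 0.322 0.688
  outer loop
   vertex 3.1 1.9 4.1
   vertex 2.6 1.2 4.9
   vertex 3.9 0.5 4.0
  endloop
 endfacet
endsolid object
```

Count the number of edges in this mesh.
12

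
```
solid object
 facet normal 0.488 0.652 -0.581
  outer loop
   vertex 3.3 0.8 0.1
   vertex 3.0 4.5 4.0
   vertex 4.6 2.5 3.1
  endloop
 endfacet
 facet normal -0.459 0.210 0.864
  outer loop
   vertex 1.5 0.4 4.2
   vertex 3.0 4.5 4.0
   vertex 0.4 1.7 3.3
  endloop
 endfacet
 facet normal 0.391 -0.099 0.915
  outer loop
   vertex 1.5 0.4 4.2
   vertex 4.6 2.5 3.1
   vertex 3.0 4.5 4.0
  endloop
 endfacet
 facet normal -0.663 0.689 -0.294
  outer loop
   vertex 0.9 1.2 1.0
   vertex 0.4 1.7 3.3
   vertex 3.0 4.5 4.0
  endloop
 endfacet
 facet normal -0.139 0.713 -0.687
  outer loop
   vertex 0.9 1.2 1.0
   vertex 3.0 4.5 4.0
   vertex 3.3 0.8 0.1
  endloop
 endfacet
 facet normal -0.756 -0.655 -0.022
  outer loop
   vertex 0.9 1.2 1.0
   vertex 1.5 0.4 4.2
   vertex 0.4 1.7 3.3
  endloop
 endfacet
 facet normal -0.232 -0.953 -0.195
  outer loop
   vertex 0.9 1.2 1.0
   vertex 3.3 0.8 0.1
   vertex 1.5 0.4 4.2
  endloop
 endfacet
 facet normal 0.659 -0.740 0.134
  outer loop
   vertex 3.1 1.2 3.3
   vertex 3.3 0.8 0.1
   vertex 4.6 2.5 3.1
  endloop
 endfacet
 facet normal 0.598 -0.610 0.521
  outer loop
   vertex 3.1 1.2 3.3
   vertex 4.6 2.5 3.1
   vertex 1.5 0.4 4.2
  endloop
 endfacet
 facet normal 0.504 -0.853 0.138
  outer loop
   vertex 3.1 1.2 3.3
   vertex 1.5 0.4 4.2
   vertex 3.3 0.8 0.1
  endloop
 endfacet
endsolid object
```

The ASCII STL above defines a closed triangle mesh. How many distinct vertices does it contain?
7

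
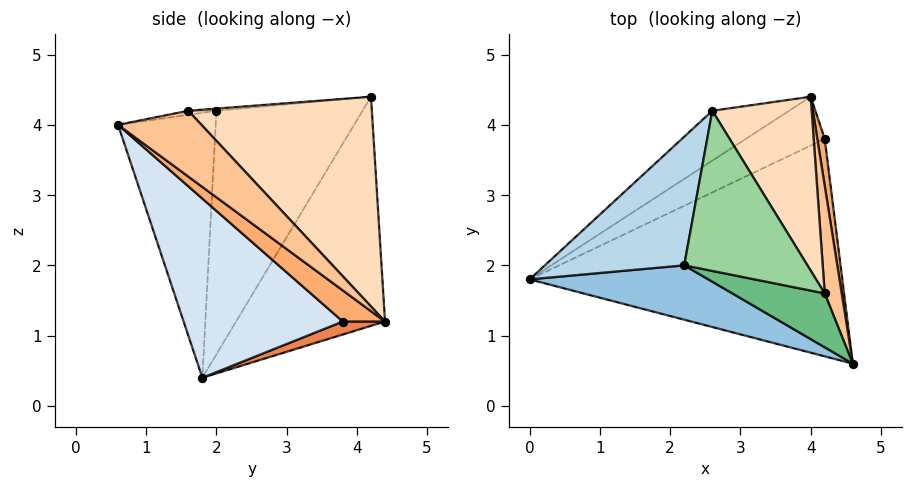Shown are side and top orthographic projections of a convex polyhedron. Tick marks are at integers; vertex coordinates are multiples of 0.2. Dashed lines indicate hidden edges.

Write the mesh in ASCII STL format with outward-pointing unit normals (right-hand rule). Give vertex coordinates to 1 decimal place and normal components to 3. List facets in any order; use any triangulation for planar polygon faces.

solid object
 facet normal -0.513 0.841 -0.172
  outer loop
   vertex 2.6 4.2 4.4
   vertex 4.0 4.4 1.2
   vertex 0.0 1.8 0.4
  endloop
 endfacet
 facet normal -0.460 -0.832 0.310
  outer loop
   vertex 2.2 2.0 4.2
   vertex 0.0 1.8 0.4
   vertex 4.6 0.6 4.0
  endloop
 endfacet
 facet normal -0.863 0.112 0.493
  outer loop
   vertex 2.2 2.0 4.2
   vertex 2.6 4.2 4.4
   vertex 0.0 1.8 0.4
  endloop
 endfacet
 facet normal 0.408 -0.572 -0.712
  outer loop
   vertex 4.2 3.8 1.2
   vertex 4.6 0.6 4.0
   vertex 0.0 1.8 0.4
  endloop
 endfacet
 facet normal 0.162 0.054 -0.985
  outer loop
   vertex 4.2 3.8 1.2
   vertex 0.0 1.8 0.4
   vertex 4.0 4.4 1.2
  endloop
 endfacet
 facet normal 0.925 0.308 0.220
  outer loop
   vertex 4.2 3.8 1.2
   vertex 4.0 4.4 1.2
   vertex 4.6 0.6 4.0
  endloop
 endfacet
 facet normal 0.917 0.320 0.237
  outer loop
   vertex 4.2 1.6 4.2
   vertex 4.6 0.6 4.0
   vertex 4.0 4.4 1.2
  endloop
 endfacet
 facet normal 0.801 0.464 0.379
  outer loop
   vertex 4.2 1.6 4.2
   vertex 4.0 4.4 1.2
   vertex 2.6 4.2 4.4
  endloop
 endfacet
 facet normal -0.042 -0.212 0.976
  outer loop
   vertex 4.2 1.6 4.2
   vertex 2.2 2.0 4.2
   vertex 4.6 0.6 4.0
  endloop
 endfacet
 facet normal -0.017 -0.087 0.996
  outer loop
   vertex 4.2 1.6 4.2
   vertex 2.6 4.2 4.4
   vertex 2.2 2.0 4.2
  endloop
 endfacet
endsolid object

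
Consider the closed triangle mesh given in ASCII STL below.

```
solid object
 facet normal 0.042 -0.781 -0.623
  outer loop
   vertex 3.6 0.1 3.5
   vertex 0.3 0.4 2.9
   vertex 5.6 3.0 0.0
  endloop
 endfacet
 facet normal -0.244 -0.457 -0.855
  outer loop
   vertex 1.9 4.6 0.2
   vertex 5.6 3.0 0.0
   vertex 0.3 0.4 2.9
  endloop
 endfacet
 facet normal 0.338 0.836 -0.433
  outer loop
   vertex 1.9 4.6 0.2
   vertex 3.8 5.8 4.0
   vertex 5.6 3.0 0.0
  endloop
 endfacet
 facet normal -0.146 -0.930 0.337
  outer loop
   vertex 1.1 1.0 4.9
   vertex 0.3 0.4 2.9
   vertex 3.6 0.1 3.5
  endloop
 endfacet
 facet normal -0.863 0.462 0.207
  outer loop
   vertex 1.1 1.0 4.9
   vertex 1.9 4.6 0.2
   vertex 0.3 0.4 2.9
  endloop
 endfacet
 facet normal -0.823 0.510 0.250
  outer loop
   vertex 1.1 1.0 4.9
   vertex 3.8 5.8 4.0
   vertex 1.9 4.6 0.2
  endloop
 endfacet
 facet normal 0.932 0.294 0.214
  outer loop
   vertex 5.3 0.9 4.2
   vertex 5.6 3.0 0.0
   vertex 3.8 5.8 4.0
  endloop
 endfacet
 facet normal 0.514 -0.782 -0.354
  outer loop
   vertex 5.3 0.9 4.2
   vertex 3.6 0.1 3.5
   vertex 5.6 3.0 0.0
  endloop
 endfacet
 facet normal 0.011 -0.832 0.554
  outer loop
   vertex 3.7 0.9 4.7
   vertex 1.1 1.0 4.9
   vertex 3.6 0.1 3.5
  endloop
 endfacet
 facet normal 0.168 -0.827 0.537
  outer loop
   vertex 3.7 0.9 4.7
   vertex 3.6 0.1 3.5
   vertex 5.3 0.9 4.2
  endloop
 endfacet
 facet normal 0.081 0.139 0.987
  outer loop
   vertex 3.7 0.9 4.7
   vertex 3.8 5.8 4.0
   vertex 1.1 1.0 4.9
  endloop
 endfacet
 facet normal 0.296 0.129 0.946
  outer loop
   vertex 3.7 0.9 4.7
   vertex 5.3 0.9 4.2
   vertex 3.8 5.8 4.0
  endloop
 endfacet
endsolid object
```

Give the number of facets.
12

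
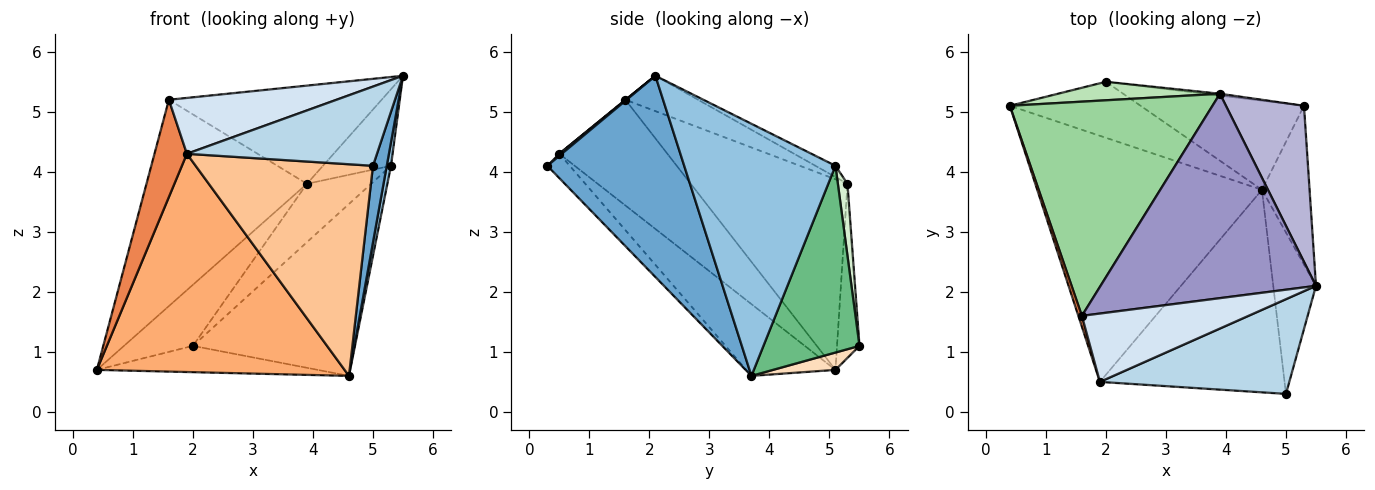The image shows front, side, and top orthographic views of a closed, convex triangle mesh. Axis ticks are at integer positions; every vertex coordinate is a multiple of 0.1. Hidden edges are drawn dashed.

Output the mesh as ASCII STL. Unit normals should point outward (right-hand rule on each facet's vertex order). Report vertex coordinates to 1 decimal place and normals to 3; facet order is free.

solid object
 facet normal 0.973 -0.098 -0.207
  outer loop
   vertex 4.6 3.7 0.6
   vertex 5.5 2.1 5.6
   vertex 5.0 0.3 4.1
  endloop
 endfacet
 facet normal 0.982 -0.027 -0.186
  outer loop
   vertex 5.3 5.1 4.1
   vertex 5.5 2.1 5.6
   vertex 4.6 3.7 0.6
  endloop
 endfacet
 facet normal 0.008 -0.641 0.767
  outer loop
   vertex 1.9 0.5 4.3
   vertex 5.0 0.3 4.1
   vertex 5.5 2.1 5.6
  endloop
 endfacet
 facet normal 0.002 -0.633 0.774
  outer loop
   vertex 1.9 0.5 4.3
   vertex 5.5 2.1 5.6
   vertex 1.6 1.6 5.2
  endloop
 endfacet
 facet normal -0.957 -0.287 0.032
  outer loop
   vertex 1.9 0.5 4.3
   vertex 1.6 1.6 5.2
   vertex 0.4 5.1 0.7
  endloop
 endfacet
 facet normal -0.232 -0.645 -0.728
  outer loop
   vertex 1.9 0.5 4.3
   vertex 0.4 5.1 0.7
   vertex 4.6 3.7 0.6
  endloop
 endfacet
 facet normal -0.091 -0.719 -0.689
  outer loop
   vertex 1.9 0.5 4.3
   vertex 4.6 3.7 0.6
   vertex 5.0 0.3 4.1
  endloop
 endfacet
 facet normal 0.119 0.422 -0.899
  outer loop
   vertex 2.0 5.5 1.1
   vertex 4.6 3.7 0.6
   vertex 0.4 5.1 0.7
  endloop
 endfacet
 facet normal 0.466 0.786 -0.407
  outer loop
   vertex 2.0 5.5 1.1
   vertex 5.3 5.1 4.1
   vertex 4.6 3.7 0.6
  endloop
 endfacet
 facet normal -0.561 0.574 0.596
  outer loop
   vertex 3.9 5.3 3.8
   vertex 0.4 5.1 0.7
   vertex 1.6 1.6 5.2
  endloop
 endfacet
 facet normal -0.298 0.914 0.277
  outer loop
   vertex 3.9 5.3 3.8
   vertex 2.0 5.5 1.1
   vertex 0.4 5.1 0.7
  endloop
 endfacet
 facet normal 0.148 0.989 -0.031
  outer loop
   vertex 3.9 5.3 3.8
   vertex 5.3 5.1 4.1
   vertex 2.0 5.5 1.1
  endloop
 endfacet
 facet normal -0.146 0.428 0.892
  outer loop
   vertex 3.9 5.3 3.8
   vertex 1.6 1.6 5.2
   vertex 5.5 2.1 5.6
  endloop
 endfacet
 facet normal -0.128 0.437 0.890
  outer loop
   vertex 3.9 5.3 3.8
   vertex 5.5 2.1 5.6
   vertex 5.3 5.1 4.1
  endloop
 endfacet
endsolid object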